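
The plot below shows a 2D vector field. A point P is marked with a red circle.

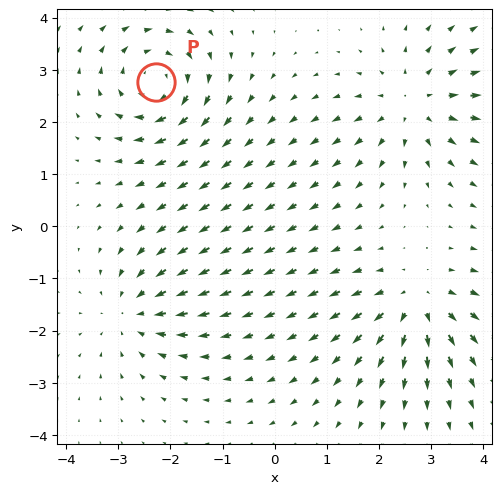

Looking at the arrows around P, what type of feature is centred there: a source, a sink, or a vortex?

vortex

At P (-2.3, 2.8) the arrows circulate clockwise. Divergence ≈0, curl about -6 — near-zero divergence with nonzero curl is a vortex.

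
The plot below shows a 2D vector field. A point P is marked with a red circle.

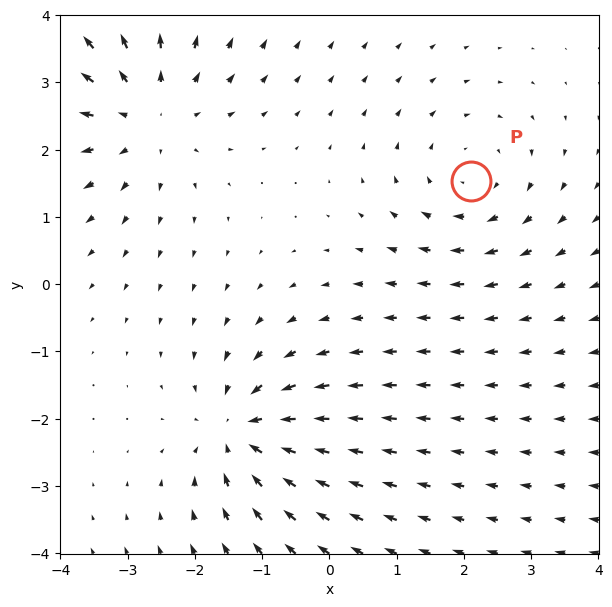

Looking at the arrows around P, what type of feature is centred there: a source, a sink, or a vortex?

At P (2.1, 1.5) the arrows circulate clockwise. Divergence ≈0, curl about -3 — near-zero divergence with nonzero curl is a vortex.

vortex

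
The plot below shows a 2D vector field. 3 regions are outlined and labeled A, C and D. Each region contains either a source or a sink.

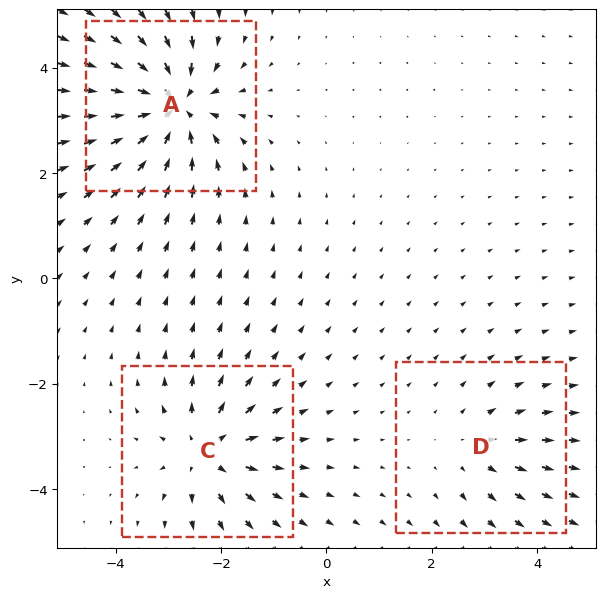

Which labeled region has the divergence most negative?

A

Divergence at each region's feature centre — A: about -6, C: about +4, D: about +2. Region A is most negative.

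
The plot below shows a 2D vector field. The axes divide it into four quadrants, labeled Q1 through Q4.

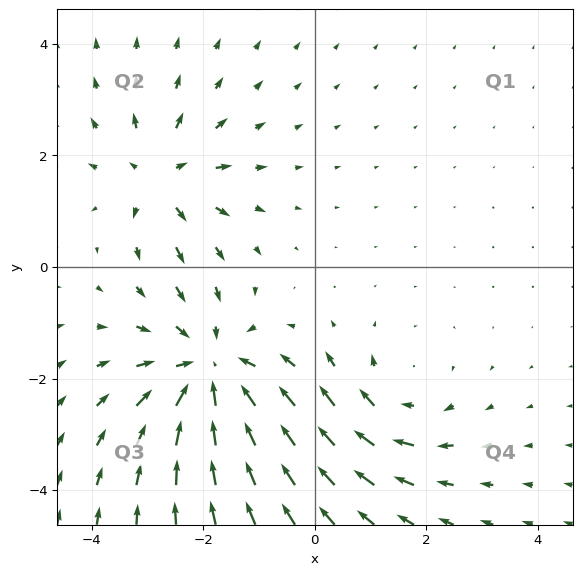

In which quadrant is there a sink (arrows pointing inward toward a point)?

The sink sits at approximately (-1.9, -1.9), which lies in quadrant Q3. The divergence there is about -4, negative as expected for a sink.

Q3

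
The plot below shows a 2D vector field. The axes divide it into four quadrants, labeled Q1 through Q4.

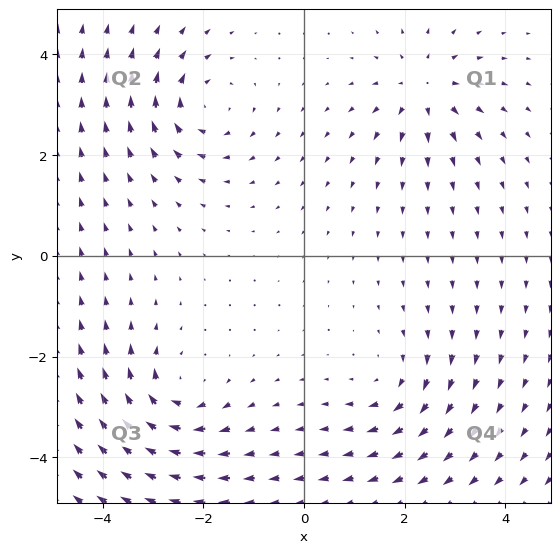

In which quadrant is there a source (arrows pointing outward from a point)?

The source sits at approximately (2.4, 3.3), which lies in quadrant Q1. The divergence there is about +6, positive as expected for a source.

Q1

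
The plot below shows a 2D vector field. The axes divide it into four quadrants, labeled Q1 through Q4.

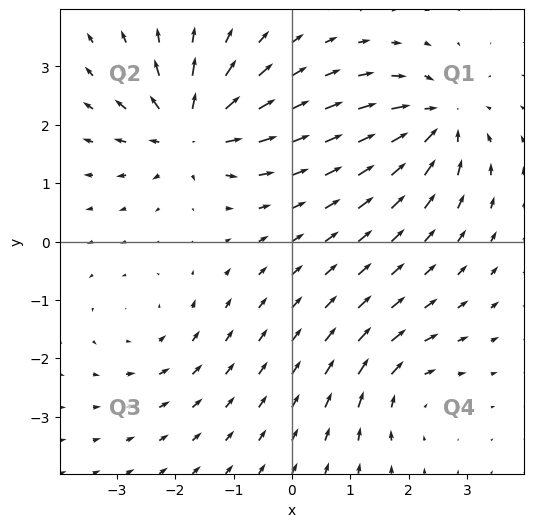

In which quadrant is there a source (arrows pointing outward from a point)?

Q2

The source sits at approximately (-1.7, 1.9), which lies in quadrant Q2. The divergence there is about +7, positive as expected for a source.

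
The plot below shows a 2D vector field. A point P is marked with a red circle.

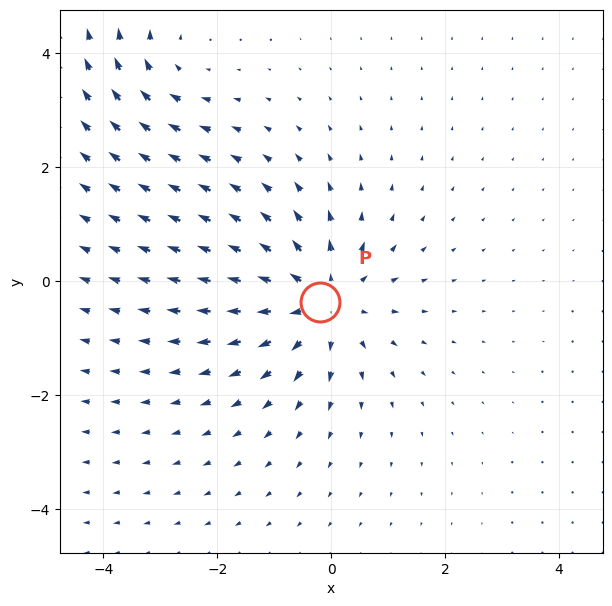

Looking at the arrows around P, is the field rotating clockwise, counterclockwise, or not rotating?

not rotating

Near P at (-0.2, -0.4) the arrows show no circulation. The curl there is ≈0.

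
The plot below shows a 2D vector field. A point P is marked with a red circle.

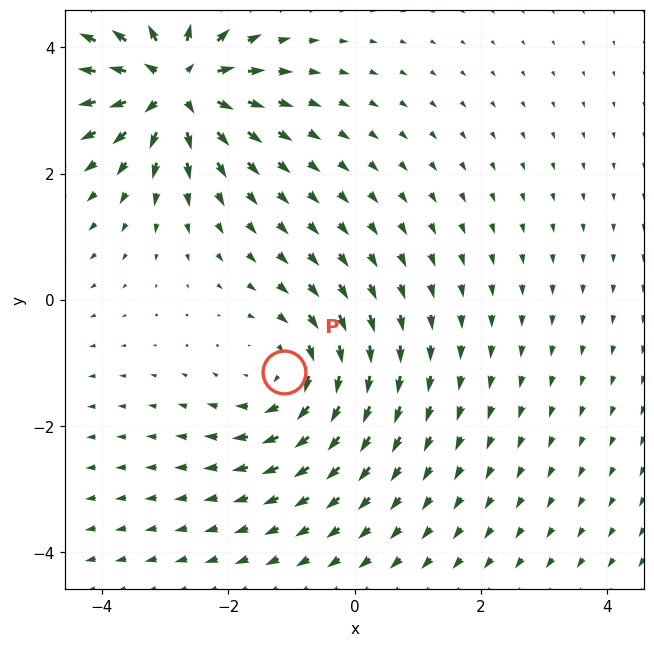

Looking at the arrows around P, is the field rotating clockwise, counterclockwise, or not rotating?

Near P at (-1.1, -1.2) the arrows circulate clockwise. The curl (z-component) there is about -4; negative curl means clockwise rotation.

clockwise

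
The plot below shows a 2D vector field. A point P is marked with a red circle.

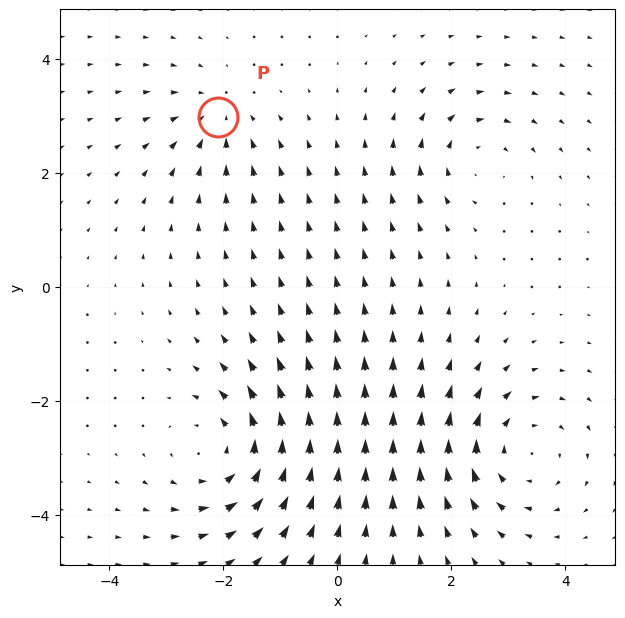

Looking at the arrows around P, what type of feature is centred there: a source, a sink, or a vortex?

At P (-2.1, 3.0) the arrows converge inward. Divergence about -3, curl ≈0 — negative divergence with near-zero curl is a sink.

sink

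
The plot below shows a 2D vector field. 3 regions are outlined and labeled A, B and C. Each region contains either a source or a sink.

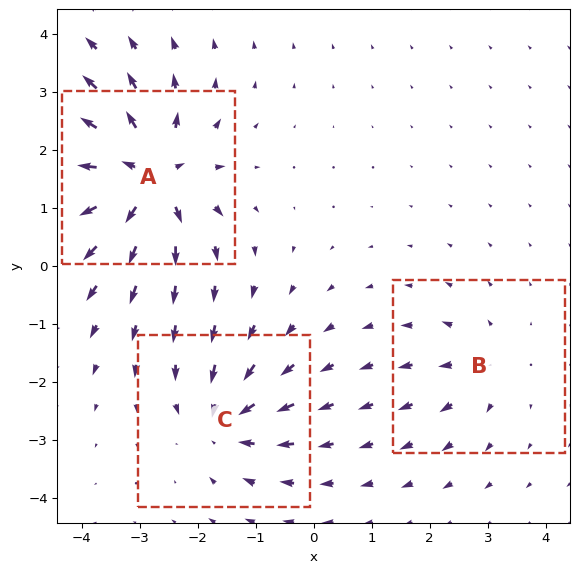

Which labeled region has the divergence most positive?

Divergence at each region's feature centre — A: about +6, B: about +3, C: about -4. Region A is most positive.

A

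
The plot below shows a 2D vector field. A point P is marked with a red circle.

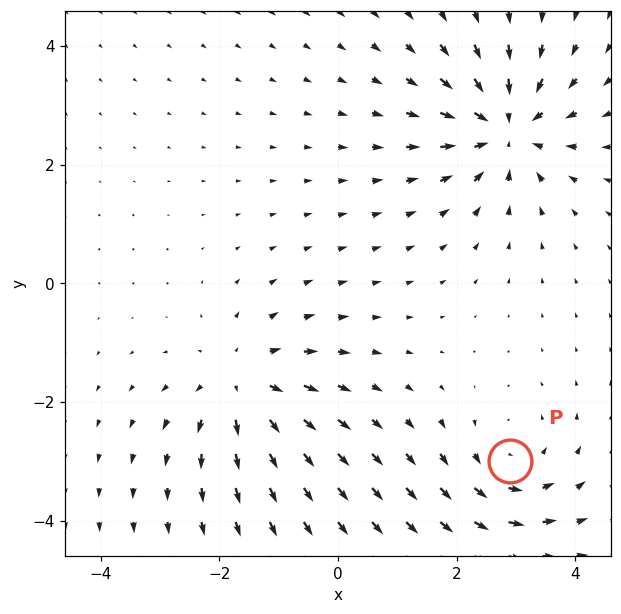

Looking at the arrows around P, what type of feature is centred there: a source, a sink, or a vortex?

At P (2.9, -3.0) the arrows circulate counterclockwise. Divergence ≈0, curl about +3 — near-zero divergence with nonzero curl is a vortex.

vortex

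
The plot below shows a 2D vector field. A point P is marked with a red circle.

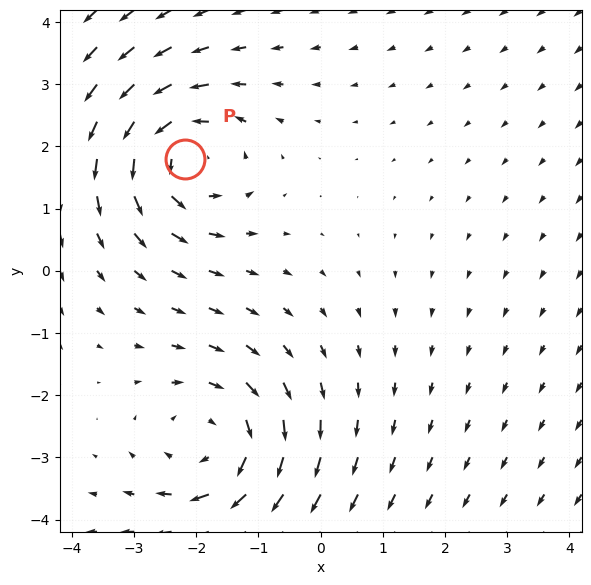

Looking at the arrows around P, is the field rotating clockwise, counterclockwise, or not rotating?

Near P at (-2.2, 1.8) the arrows circulate counterclockwise. The curl (z-component) there is about +4; positive curl means counterclockwise rotation.

counterclockwise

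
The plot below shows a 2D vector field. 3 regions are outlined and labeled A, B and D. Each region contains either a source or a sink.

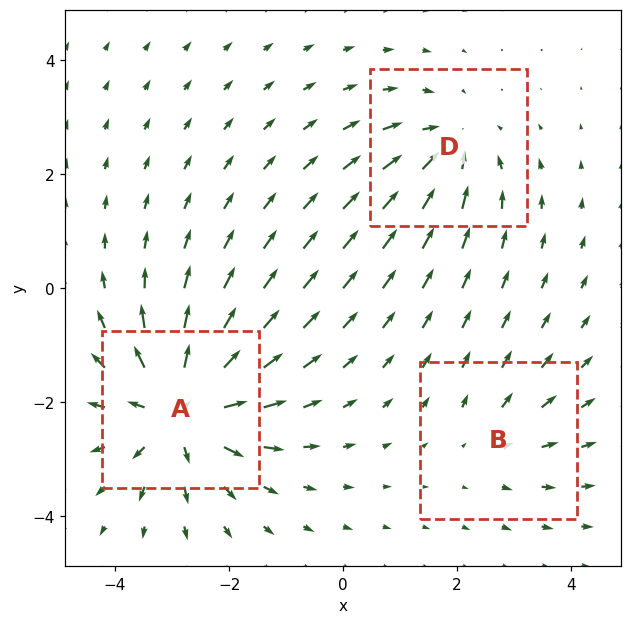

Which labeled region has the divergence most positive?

Divergence at each region's feature centre — A: about +5, B: about +2, D: about -3. Region A is most positive.

A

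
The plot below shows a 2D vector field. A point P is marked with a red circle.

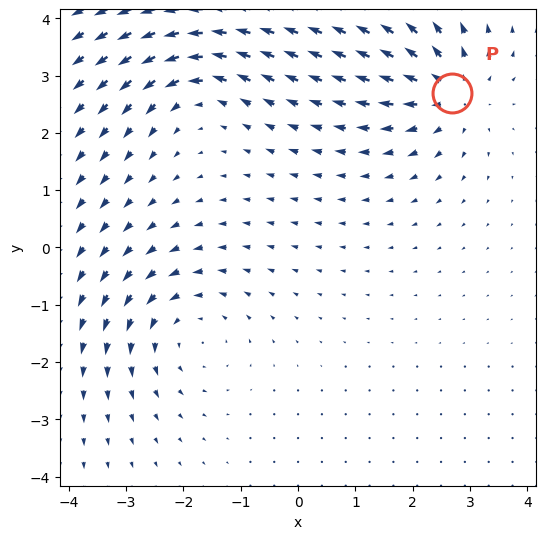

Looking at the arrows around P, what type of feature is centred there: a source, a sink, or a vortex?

source

At P (2.7, 2.7) the arrows spread outward. Divergence about +5, curl ≈0 — positive divergence with near-zero curl is a source.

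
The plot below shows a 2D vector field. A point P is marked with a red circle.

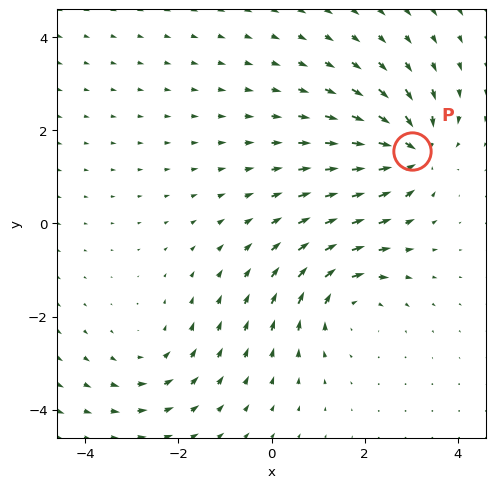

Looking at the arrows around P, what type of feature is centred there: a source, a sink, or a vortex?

At P (3.0, 1.6) the arrows converge inward. Divergence about -7, curl ≈0 — negative divergence with near-zero curl is a sink.

sink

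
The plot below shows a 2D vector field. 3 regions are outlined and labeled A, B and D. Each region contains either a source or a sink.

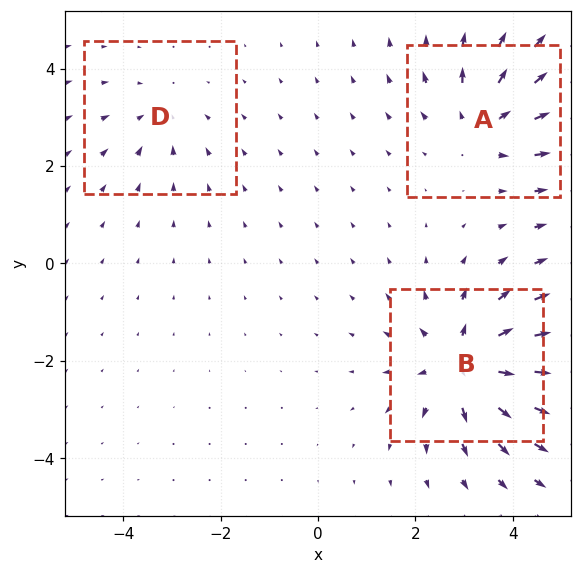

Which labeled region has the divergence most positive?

B

Divergence at each region's feature centre — A: about +3, B: about +5, D: about -2. Region B is most positive.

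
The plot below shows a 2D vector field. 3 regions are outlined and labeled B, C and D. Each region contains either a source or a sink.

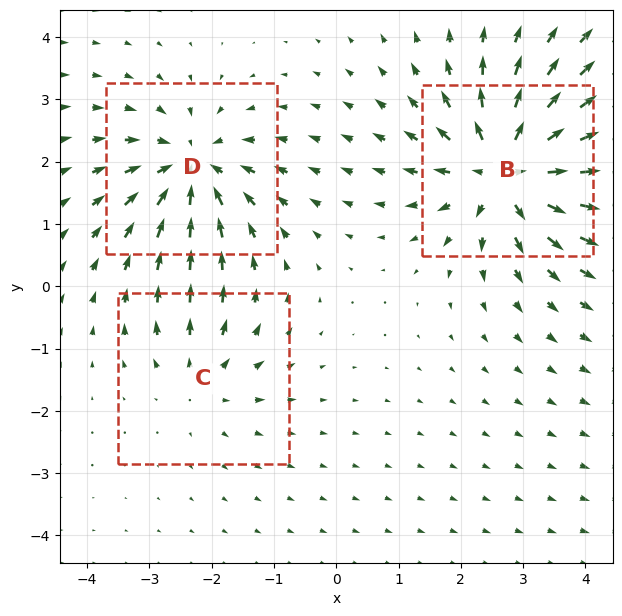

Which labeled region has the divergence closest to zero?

Divergence at each region's feature centre — B: about +6, C: about +2, D: about -4. Region C is closest to zero.

C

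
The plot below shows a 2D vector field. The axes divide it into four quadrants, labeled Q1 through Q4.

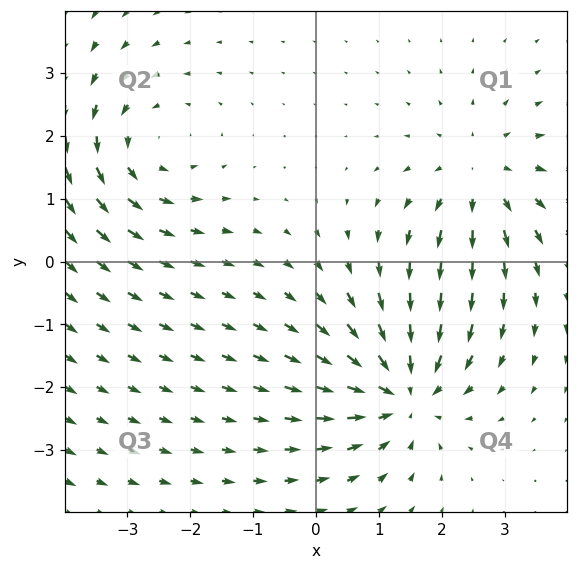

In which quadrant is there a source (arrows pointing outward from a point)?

The source sits at approximately (2.6, 1.4), which lies in quadrant Q1. The divergence there is about +3, positive as expected for a source.

Q1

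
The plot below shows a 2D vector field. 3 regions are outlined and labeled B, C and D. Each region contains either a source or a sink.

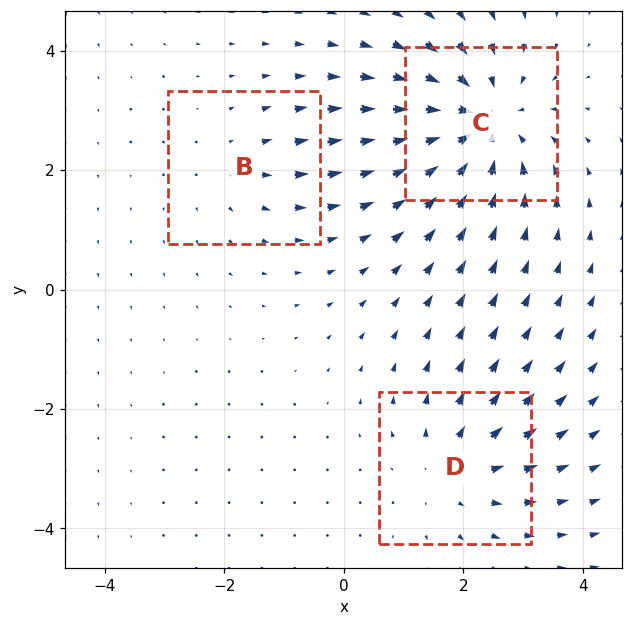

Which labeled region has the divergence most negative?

Divergence at each region's feature centre — B: about +2, C: about -4, D: about +3. Region C is most negative.

C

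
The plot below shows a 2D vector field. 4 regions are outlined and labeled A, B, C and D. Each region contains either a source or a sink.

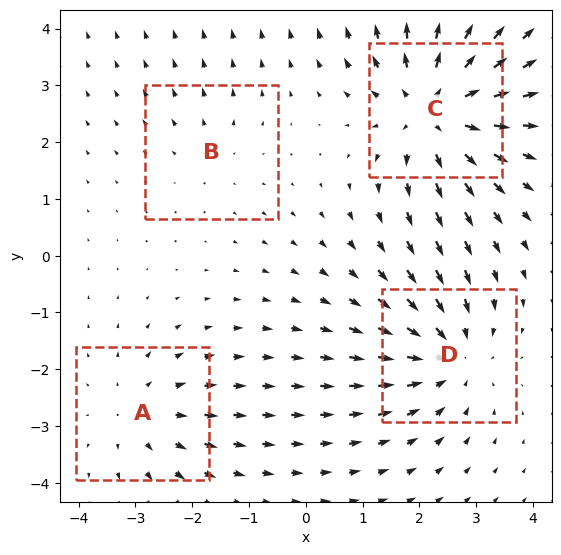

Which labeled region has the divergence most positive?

C

Divergence at each region's feature centre — A: about +3, B: about +2, C: about +6, D: about -5. Region C is most positive.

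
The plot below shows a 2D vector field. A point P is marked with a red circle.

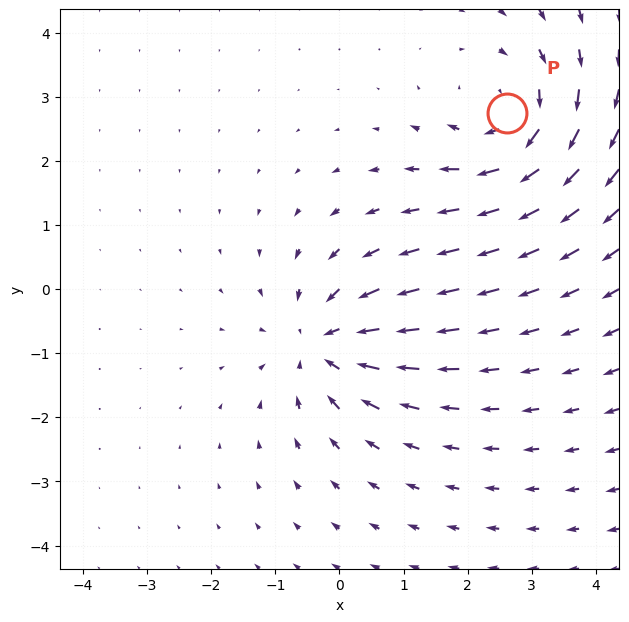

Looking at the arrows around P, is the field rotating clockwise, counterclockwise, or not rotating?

Near P at (2.6, 2.7) the arrows circulate clockwise. The curl (z-component) there is about -5; negative curl means clockwise rotation.

clockwise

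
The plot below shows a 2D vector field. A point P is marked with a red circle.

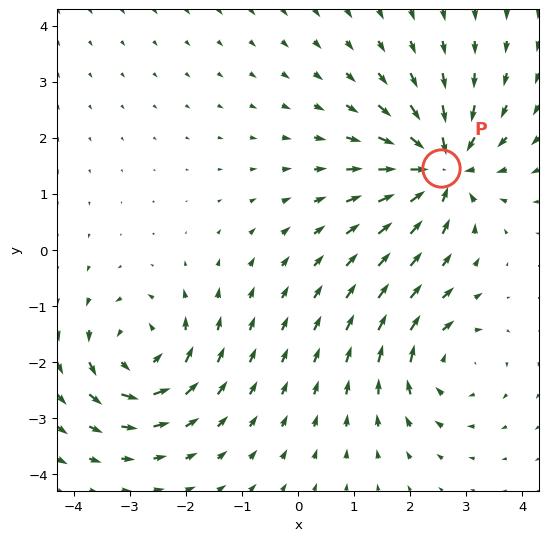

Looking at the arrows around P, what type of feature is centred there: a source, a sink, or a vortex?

At P (2.6, 1.5) the arrows converge inward. Divergence about -6, curl ≈0 — negative divergence with near-zero curl is a sink.

sink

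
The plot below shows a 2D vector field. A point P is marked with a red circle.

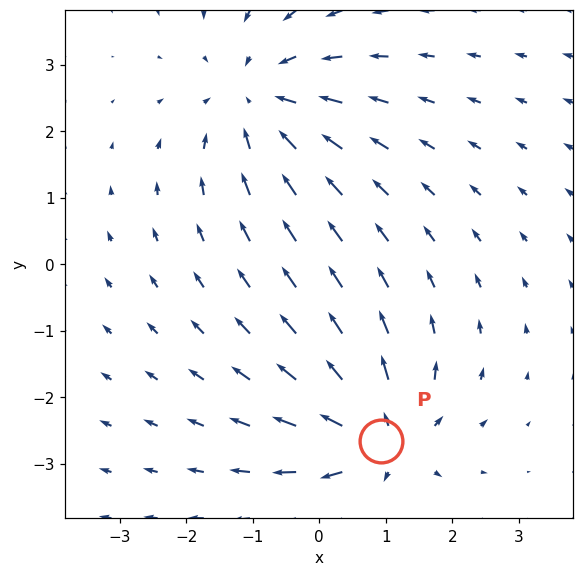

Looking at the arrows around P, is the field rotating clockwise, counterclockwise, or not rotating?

not rotating

Near P at (0.9, -2.7) the arrows show no circulation. The curl there is ≈0.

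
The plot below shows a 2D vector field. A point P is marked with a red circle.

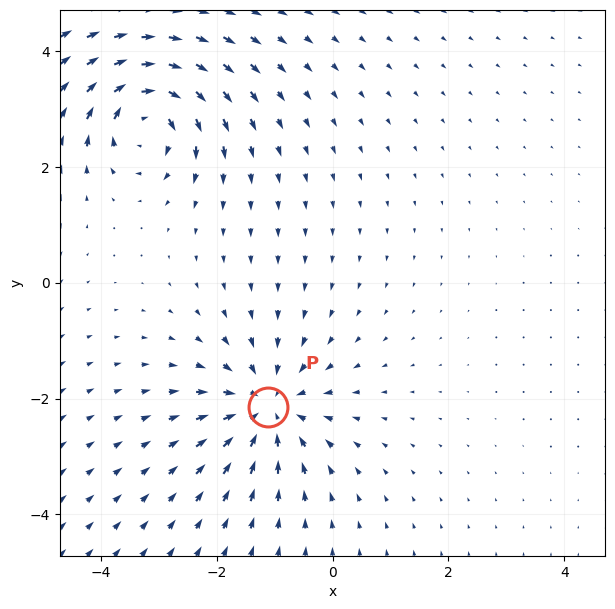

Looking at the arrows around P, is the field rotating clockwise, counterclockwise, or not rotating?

not rotating

Near P at (-1.1, -2.1) the arrows show no circulation. The curl there is ≈0.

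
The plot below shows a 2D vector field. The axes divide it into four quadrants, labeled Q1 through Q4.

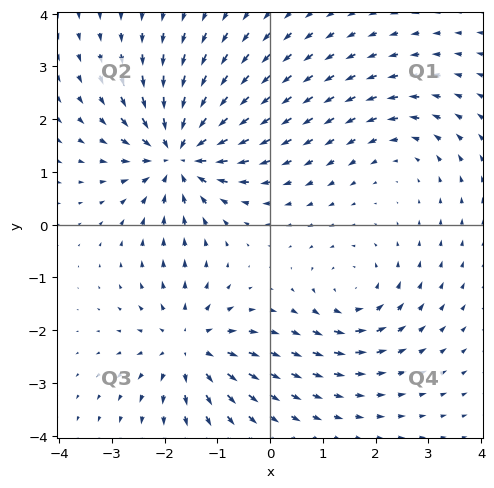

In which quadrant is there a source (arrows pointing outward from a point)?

The source sits at approximately (-1.5, -2.3), which lies in quadrant Q3. The divergence there is about +4, positive as expected for a source.

Q3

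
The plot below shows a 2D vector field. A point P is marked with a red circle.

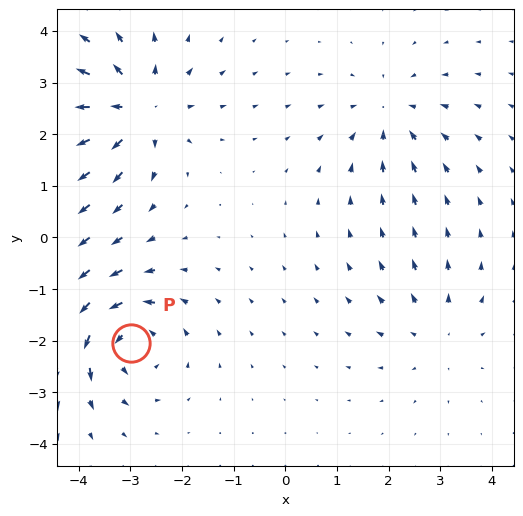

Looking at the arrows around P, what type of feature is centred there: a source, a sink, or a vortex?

At P (-3.0, -2.0) the arrows circulate counterclockwise. Divergence ≈0, curl about +6 — near-zero divergence with nonzero curl is a vortex.

vortex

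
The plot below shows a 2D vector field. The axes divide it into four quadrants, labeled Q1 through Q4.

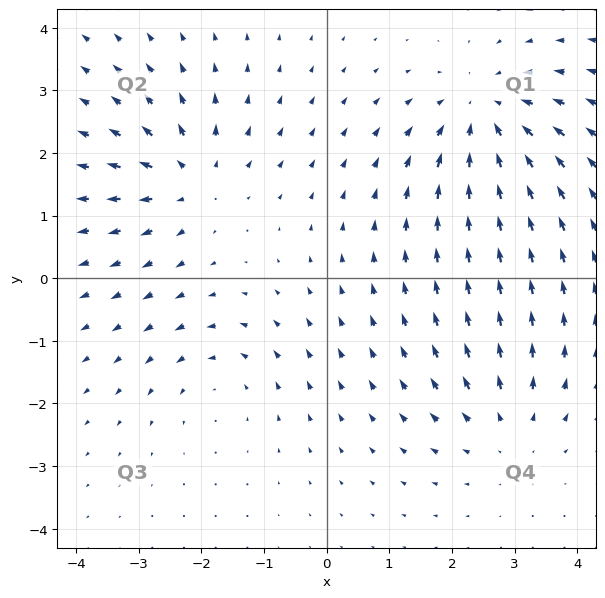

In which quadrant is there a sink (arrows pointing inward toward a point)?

Q1

The sink sits at approximately (2.5, 2.6), which lies in quadrant Q1. The divergence there is about -4, negative as expected for a sink.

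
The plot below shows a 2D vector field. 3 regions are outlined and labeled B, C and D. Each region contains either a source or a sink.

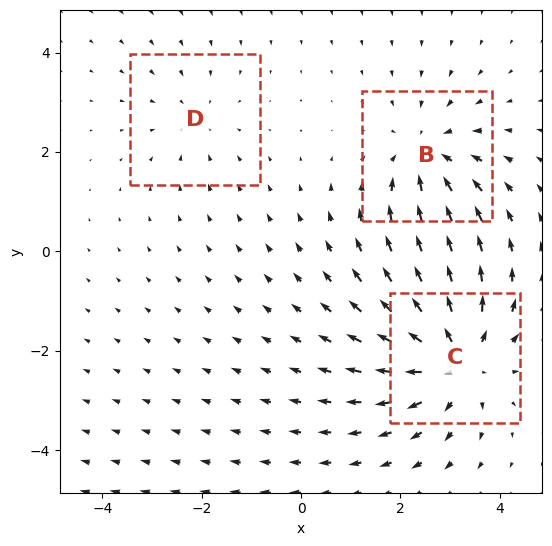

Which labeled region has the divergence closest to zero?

Divergence at each region's feature centre — B: about -3, C: about +4, D: about -2. Region D is closest to zero.

D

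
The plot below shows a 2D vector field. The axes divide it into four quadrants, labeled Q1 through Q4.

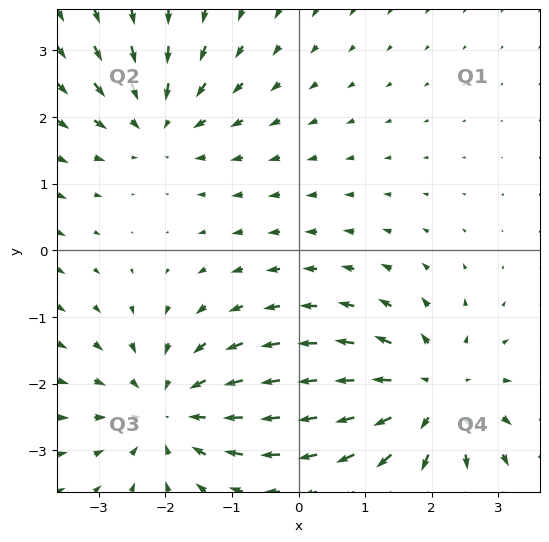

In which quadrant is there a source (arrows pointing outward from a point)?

Q4

The source sits at approximately (2.0, -2.2), which lies in quadrant Q4. The divergence there is about +5, positive as expected for a source.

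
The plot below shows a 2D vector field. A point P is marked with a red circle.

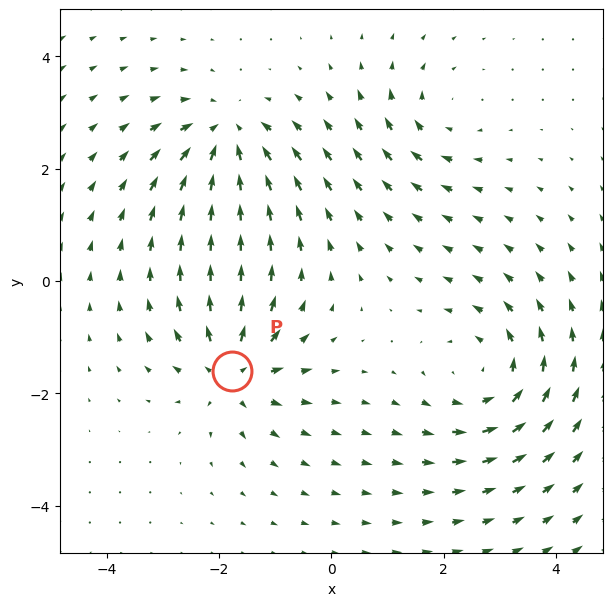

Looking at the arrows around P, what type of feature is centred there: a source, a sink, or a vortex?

At P (-1.8, -1.6) the arrows spread outward. Divergence about +5, curl ≈0 — positive divergence with near-zero curl is a source.

source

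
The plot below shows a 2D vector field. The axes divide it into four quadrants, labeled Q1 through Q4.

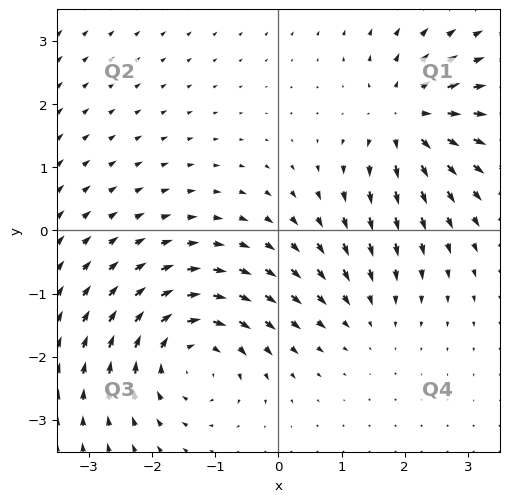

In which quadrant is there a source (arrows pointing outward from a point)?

The source sits at approximately (2.0, 1.8), which lies in quadrant Q1. The divergence there is about +5, positive as expected for a source.

Q1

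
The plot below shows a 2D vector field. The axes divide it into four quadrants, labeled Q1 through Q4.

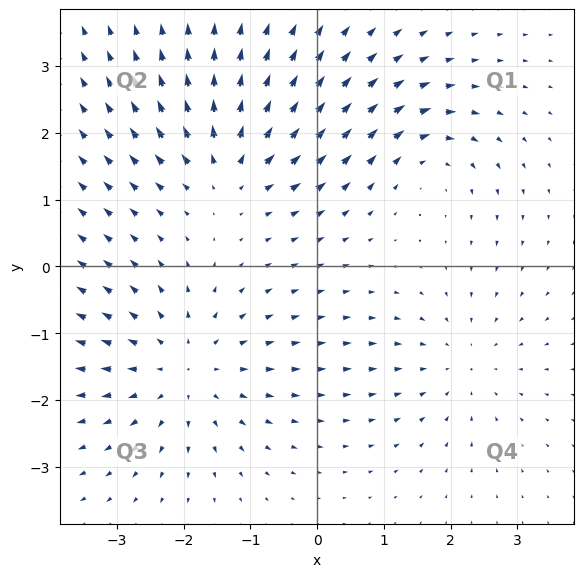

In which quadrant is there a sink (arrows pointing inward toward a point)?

The sink sits at approximately (2.2, -1.5), which lies in quadrant Q4. The divergence there is about -3, negative as expected for a sink.

Q4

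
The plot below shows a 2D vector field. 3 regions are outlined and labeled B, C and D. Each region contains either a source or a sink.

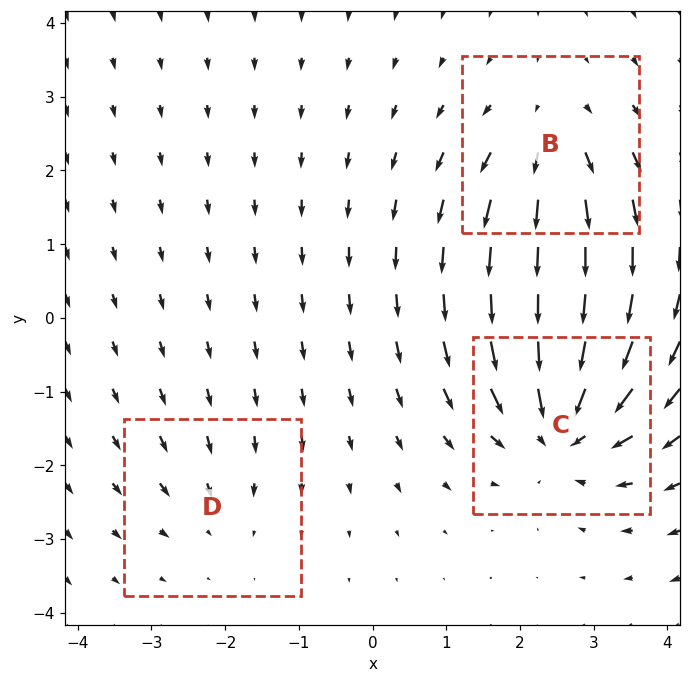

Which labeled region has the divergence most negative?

Divergence at each region's feature centre — B: about +4, C: about -6, D: about -2. Region C is most negative.

C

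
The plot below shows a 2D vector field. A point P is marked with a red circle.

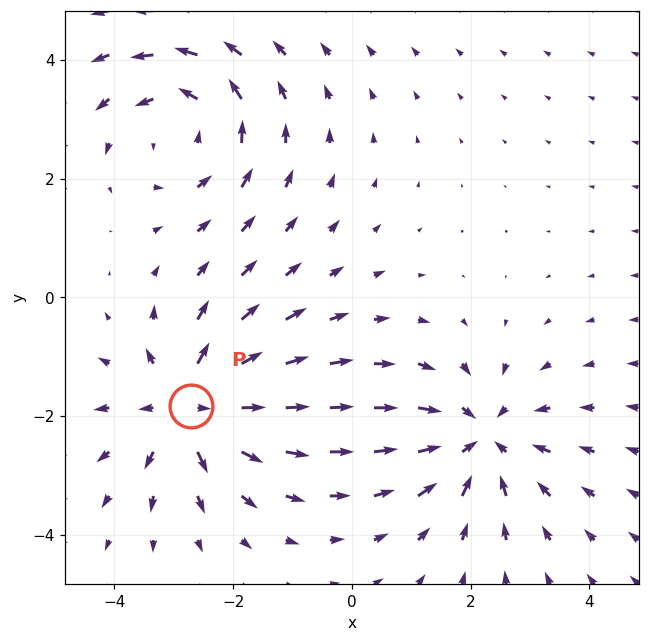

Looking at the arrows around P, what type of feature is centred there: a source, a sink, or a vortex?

At P (-2.7, -1.8) the arrows spread outward. Divergence about +5, curl ≈0 — positive divergence with near-zero curl is a source.

source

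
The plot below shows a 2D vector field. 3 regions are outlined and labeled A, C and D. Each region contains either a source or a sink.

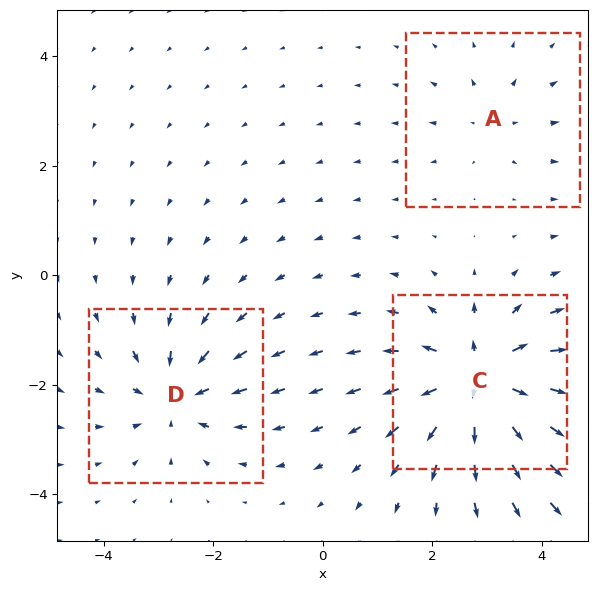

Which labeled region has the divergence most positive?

Divergence at each region's feature centre — A: about +2, C: about +5, D: about -4. Region C is most positive.

C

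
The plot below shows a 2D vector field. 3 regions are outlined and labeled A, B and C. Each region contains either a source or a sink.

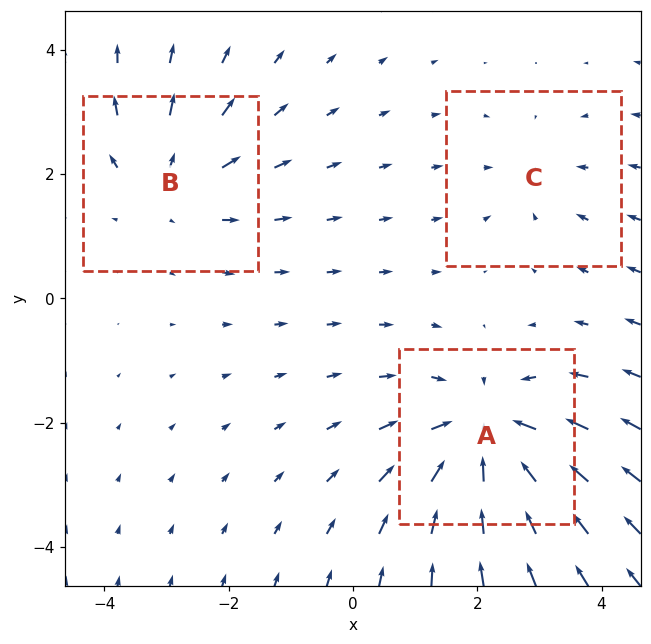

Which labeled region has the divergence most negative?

A

Divergence at each region's feature centre — A: about -5, B: about +3, C: about -2. Region A is most negative.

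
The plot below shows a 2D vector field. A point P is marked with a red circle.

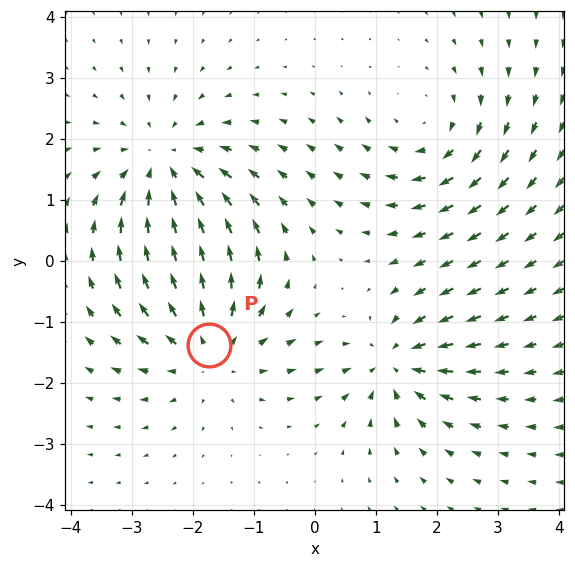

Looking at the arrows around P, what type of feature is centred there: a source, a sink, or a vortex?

At P (-1.7, -1.4) the arrows spread outward. Divergence about +4, curl ≈0 — positive divergence with near-zero curl is a source.

source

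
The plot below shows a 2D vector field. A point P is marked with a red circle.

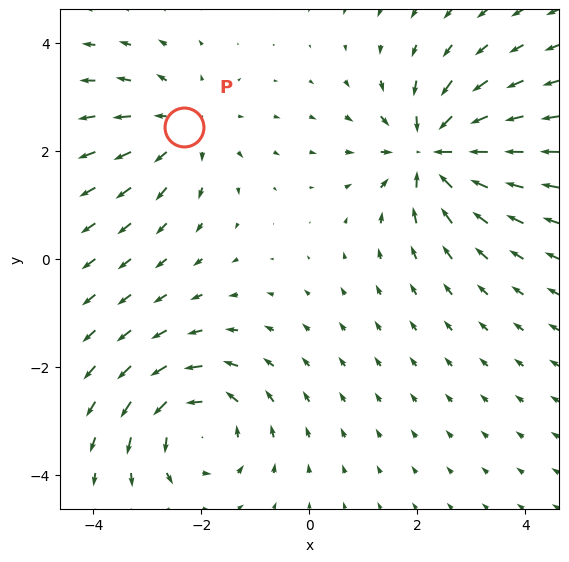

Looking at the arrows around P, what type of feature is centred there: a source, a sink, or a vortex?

source

At P (-2.3, 2.4) the arrows spread outward. Divergence about +3, curl ≈0 — positive divergence with near-zero curl is a source.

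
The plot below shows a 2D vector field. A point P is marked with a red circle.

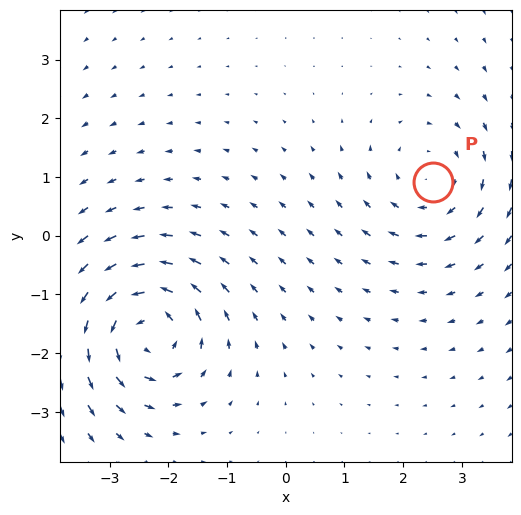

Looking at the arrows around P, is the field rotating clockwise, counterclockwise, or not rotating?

clockwise

Near P at (2.5, 0.9) the arrows circulate clockwise. The curl (z-component) there is about -2; negative curl means clockwise rotation.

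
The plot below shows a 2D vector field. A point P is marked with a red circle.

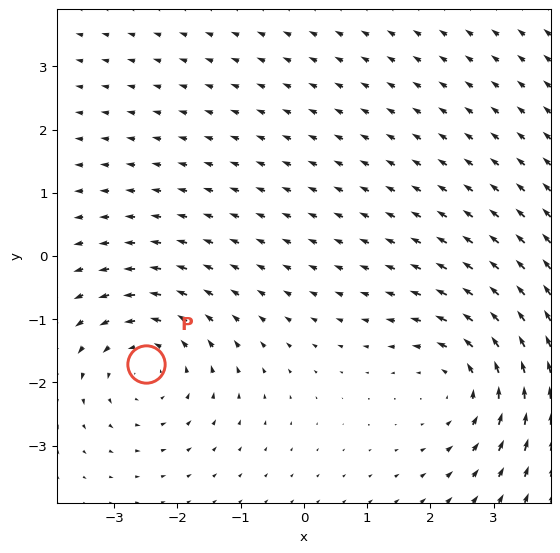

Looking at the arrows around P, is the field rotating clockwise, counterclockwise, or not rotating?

Near P at (-2.5, -1.7) the arrows circulate counterclockwise. The curl (z-component) there is about +3; positive curl means counterclockwise rotation.

counterclockwise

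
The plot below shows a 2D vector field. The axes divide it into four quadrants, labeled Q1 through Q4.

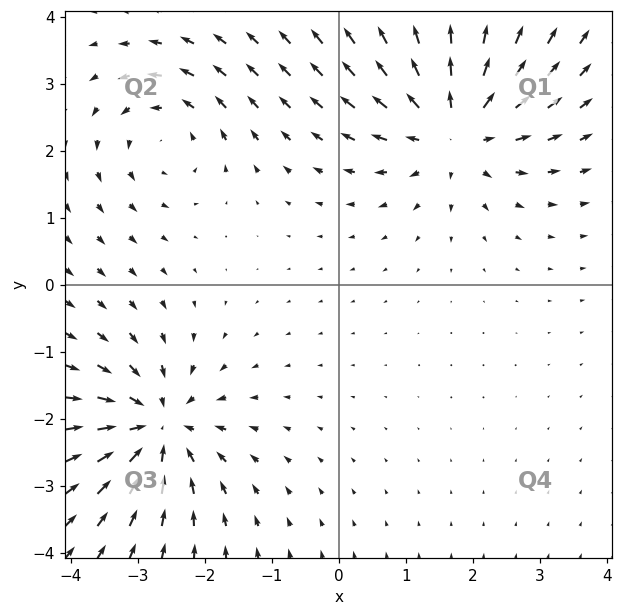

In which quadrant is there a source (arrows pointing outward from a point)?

Q1

The source sits at approximately (1.7, 2.4), which lies in quadrant Q1. The divergence there is about +6, positive as expected for a source.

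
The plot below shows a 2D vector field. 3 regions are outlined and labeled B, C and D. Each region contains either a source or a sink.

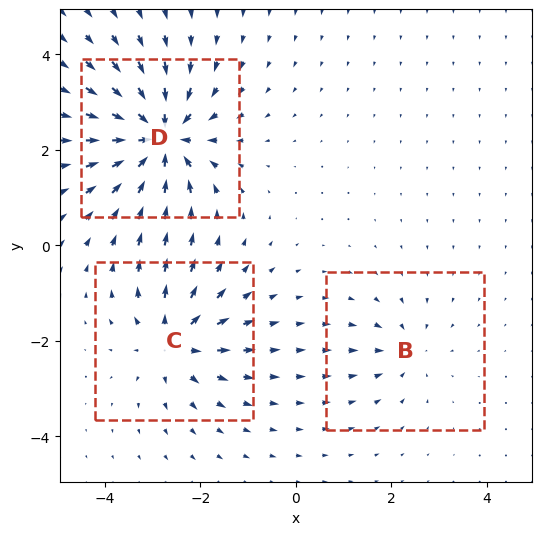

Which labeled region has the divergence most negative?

D

Divergence at each region's feature centre — B: about -2, C: about +4, D: about -6. Region D is most negative.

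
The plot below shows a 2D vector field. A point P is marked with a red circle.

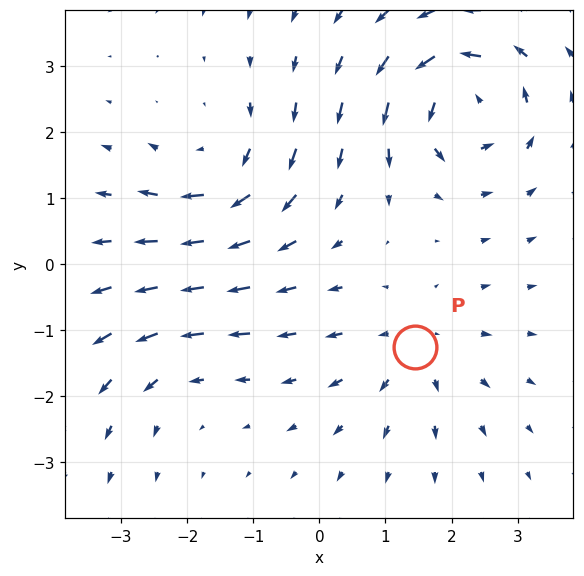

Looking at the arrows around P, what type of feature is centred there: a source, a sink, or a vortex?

source

At P (1.4, -1.2) the arrows spread outward. Divergence about +3, curl ≈0 — positive divergence with near-zero curl is a source.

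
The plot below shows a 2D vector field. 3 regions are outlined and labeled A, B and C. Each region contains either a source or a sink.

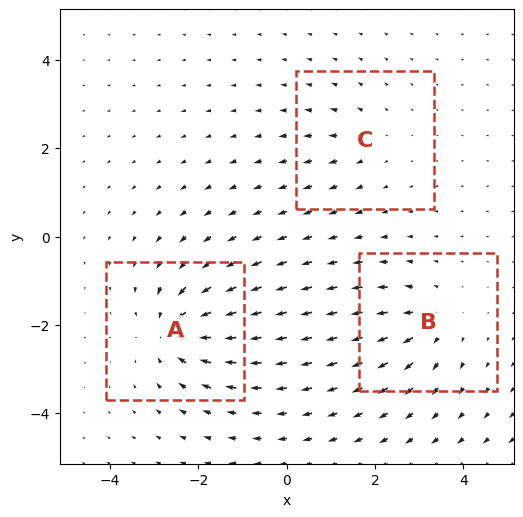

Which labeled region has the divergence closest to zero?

C

Divergence at each region's feature centre — A: about -5, B: about +4, C: about +2. Region C is closest to zero.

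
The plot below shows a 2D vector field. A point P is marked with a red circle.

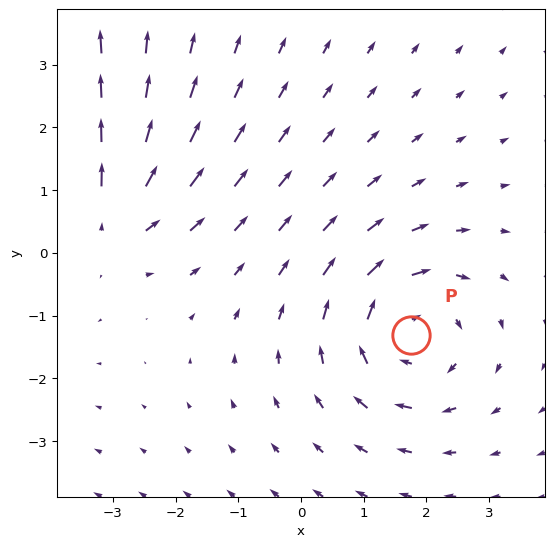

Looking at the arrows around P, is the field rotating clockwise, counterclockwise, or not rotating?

Near P at (1.7, -1.3) the arrows circulate clockwise. The curl (z-component) there is about -4; negative curl means clockwise rotation.

clockwise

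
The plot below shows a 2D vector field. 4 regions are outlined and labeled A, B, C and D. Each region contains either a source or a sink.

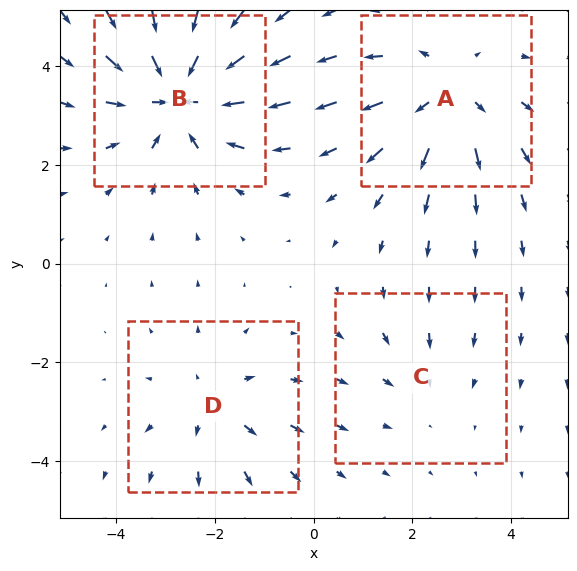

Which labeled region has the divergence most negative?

Divergence at each region's feature centre — A: about +4, B: about -6, C: about -2, D: about +3. Region B is most negative.

B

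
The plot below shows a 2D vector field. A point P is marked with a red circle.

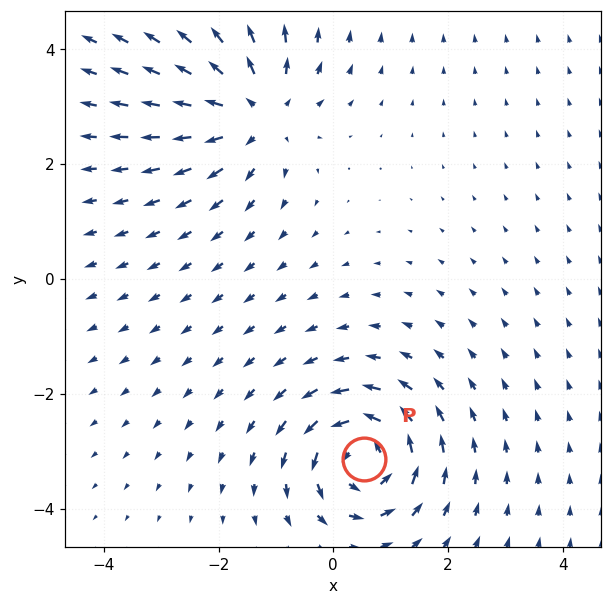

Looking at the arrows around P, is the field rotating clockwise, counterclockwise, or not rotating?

counterclockwise

Near P at (0.5, -3.1) the arrows circulate counterclockwise. The curl (z-component) there is about +5; positive curl means counterclockwise rotation.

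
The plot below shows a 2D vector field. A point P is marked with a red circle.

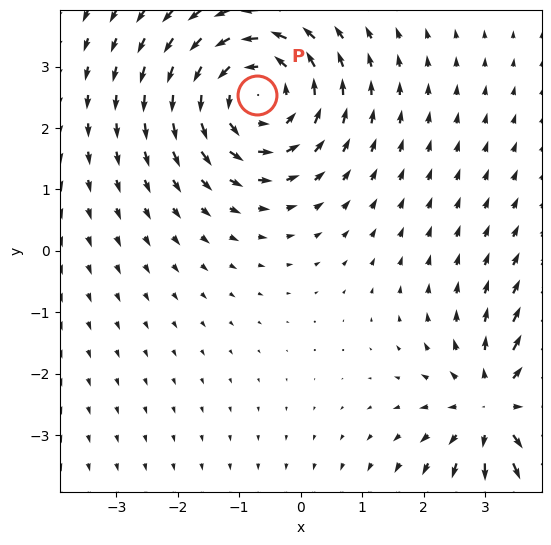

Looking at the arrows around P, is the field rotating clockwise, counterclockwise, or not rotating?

counterclockwise

Near P at (-0.7, 2.5) the arrows circulate counterclockwise. The curl (z-component) there is about +5; positive curl means counterclockwise rotation.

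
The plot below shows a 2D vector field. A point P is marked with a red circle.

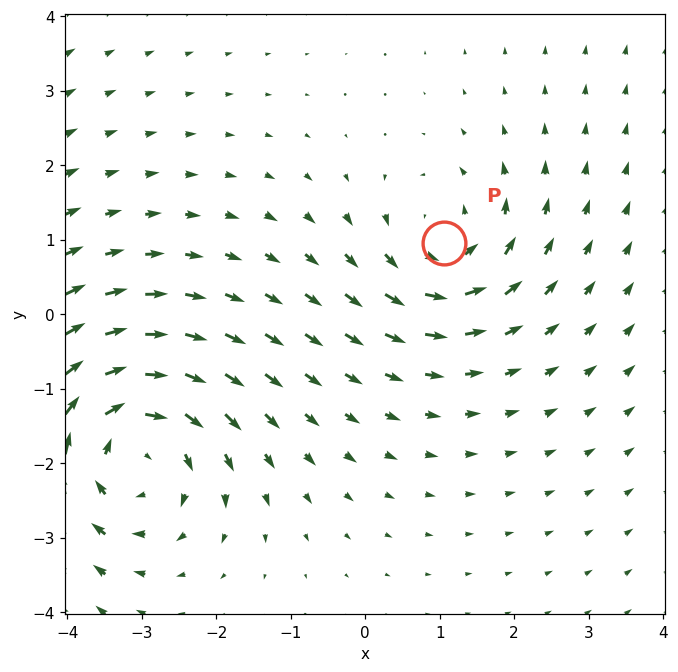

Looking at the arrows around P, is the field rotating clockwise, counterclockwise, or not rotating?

Near P at (1.1, 1.0) the arrows circulate counterclockwise. The curl (z-component) there is about +4; positive curl means counterclockwise rotation.

counterclockwise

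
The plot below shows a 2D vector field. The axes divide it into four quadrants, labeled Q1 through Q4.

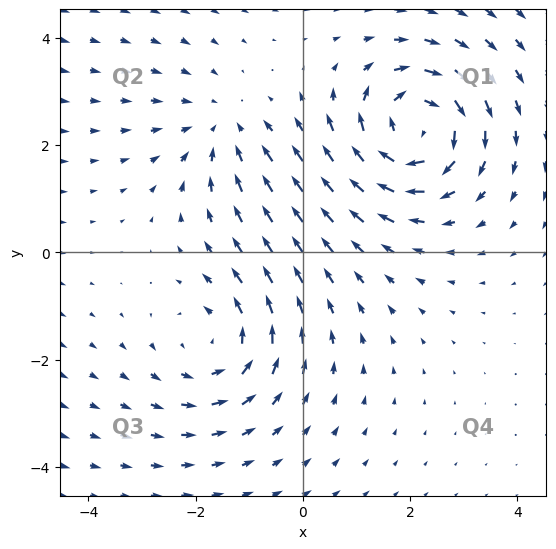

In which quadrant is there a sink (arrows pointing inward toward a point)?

Q2

The sink sits at approximately (-1.5, 2.3), which lies in quadrant Q2. The divergence there is about -2, negative as expected for a sink.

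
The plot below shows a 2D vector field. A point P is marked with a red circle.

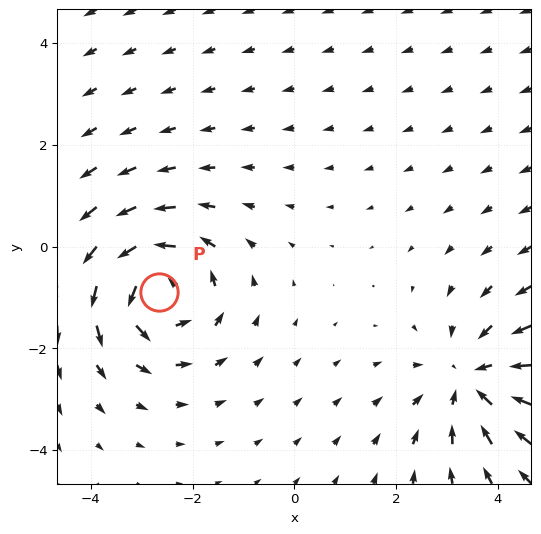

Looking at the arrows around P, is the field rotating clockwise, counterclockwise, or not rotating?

Near P at (-2.7, -0.9) the arrows circulate counterclockwise. The curl (z-component) there is about +4; positive curl means counterclockwise rotation.

counterclockwise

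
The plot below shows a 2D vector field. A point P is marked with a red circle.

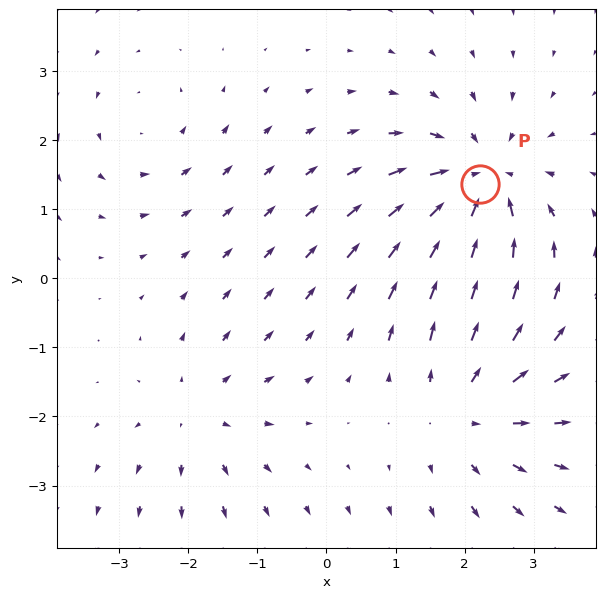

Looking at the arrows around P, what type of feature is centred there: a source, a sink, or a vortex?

At P (2.2, 1.4) the arrows converge inward. Divergence about -6, curl ≈0 — negative divergence with near-zero curl is a sink.

sink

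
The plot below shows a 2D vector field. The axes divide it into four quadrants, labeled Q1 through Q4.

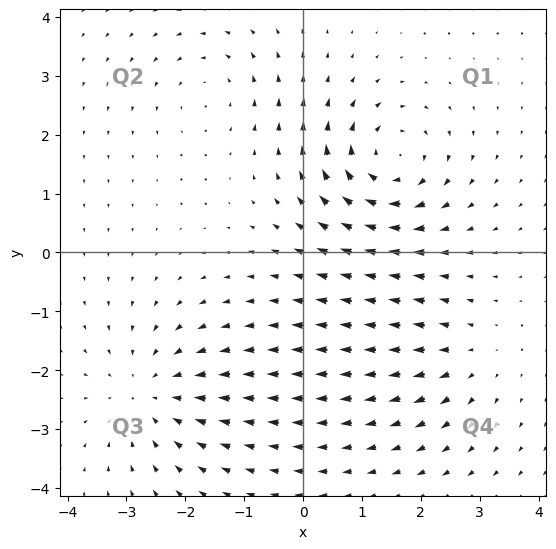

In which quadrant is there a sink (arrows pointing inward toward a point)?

The sink sits at approximately (-2.6, -2.4), which lies in quadrant Q3. The divergence there is about -4, negative as expected for a sink.

Q3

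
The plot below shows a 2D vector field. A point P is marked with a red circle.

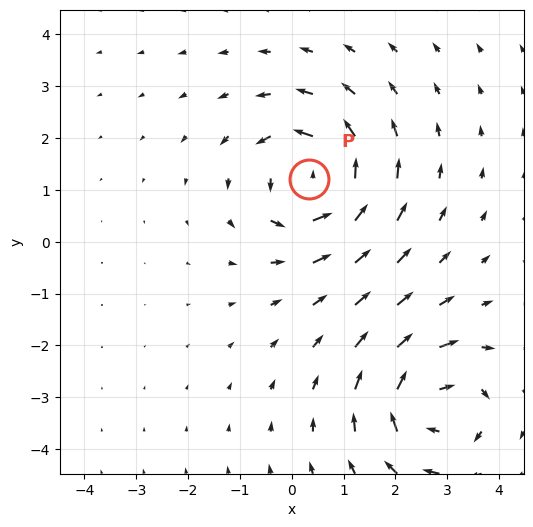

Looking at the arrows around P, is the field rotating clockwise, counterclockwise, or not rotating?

Near P at (0.3, 1.2) the arrows circulate counterclockwise. The curl (z-component) there is about +4; positive curl means counterclockwise rotation.

counterclockwise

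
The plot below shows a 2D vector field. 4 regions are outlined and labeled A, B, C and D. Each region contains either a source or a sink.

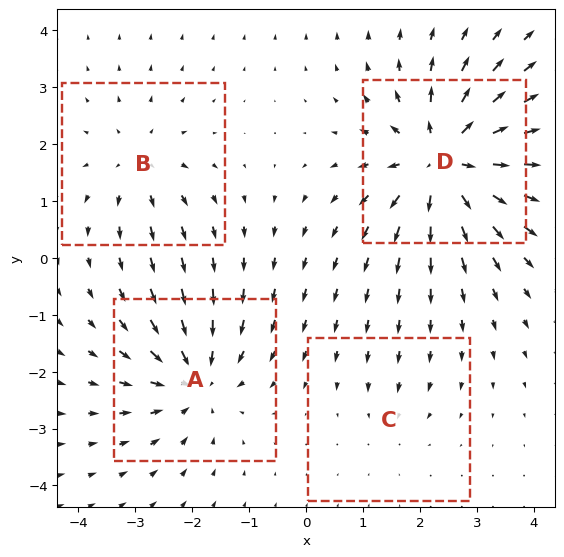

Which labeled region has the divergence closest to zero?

C

Divergence at each region's feature centre — A: about -5, B: about +4, C: about -2, D: about +7. Region C is closest to zero.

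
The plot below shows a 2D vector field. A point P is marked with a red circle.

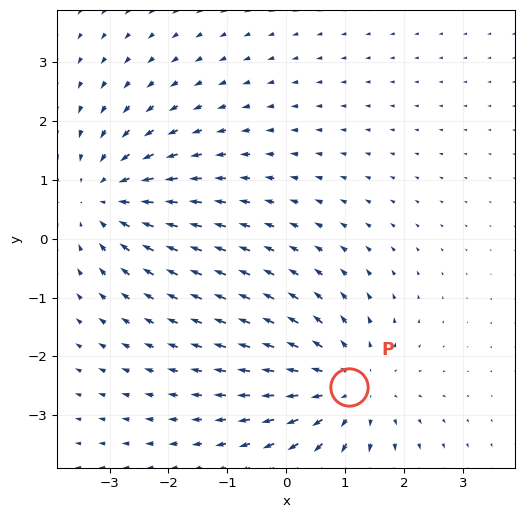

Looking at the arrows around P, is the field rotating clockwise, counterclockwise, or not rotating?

not rotating

Near P at (1.1, -2.5) the arrows show no circulation. The curl there is ≈0.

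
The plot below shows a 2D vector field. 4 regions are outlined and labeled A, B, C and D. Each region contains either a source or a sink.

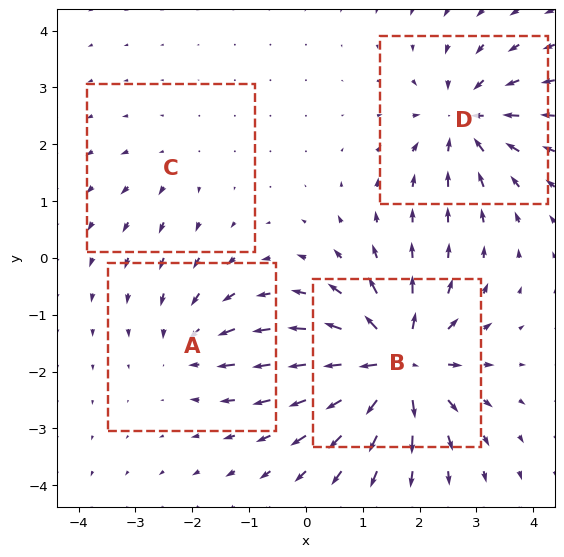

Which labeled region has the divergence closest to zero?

C

Divergence at each region's feature centre — A: about -4, B: about +9, C: about +2, D: about -6. Region C is closest to zero.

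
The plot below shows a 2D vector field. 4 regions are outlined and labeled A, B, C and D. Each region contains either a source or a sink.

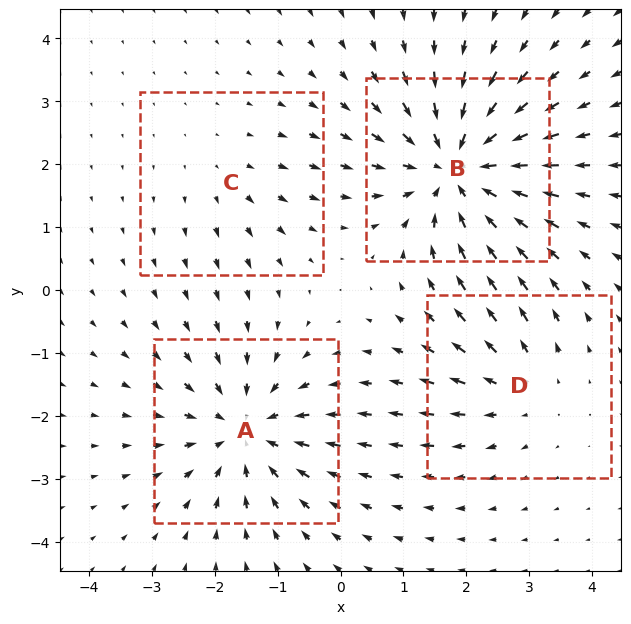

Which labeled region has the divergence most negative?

Divergence at each region's feature centre — A: about -5, B: about -6, C: about +2, D: about +3. Region B is most negative.

B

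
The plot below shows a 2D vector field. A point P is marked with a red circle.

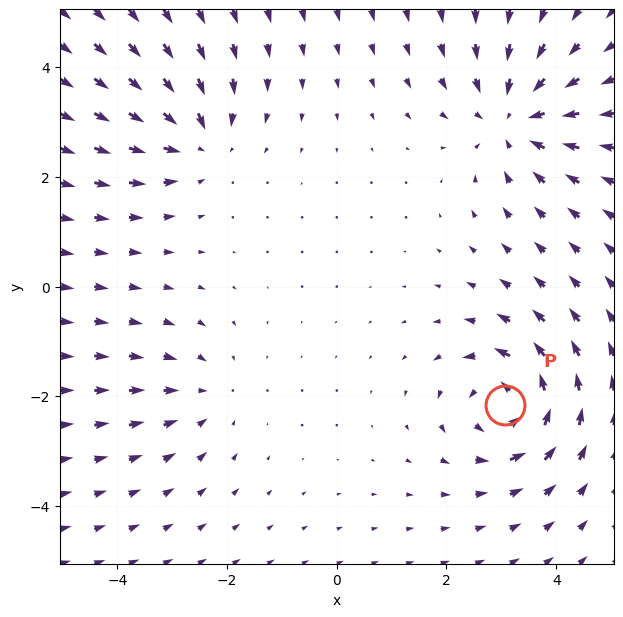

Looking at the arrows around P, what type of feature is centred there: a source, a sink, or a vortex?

vortex

At P (3.1, -2.2) the arrows circulate counterclockwise. Divergence ≈0, curl about +6 — near-zero divergence with nonzero curl is a vortex.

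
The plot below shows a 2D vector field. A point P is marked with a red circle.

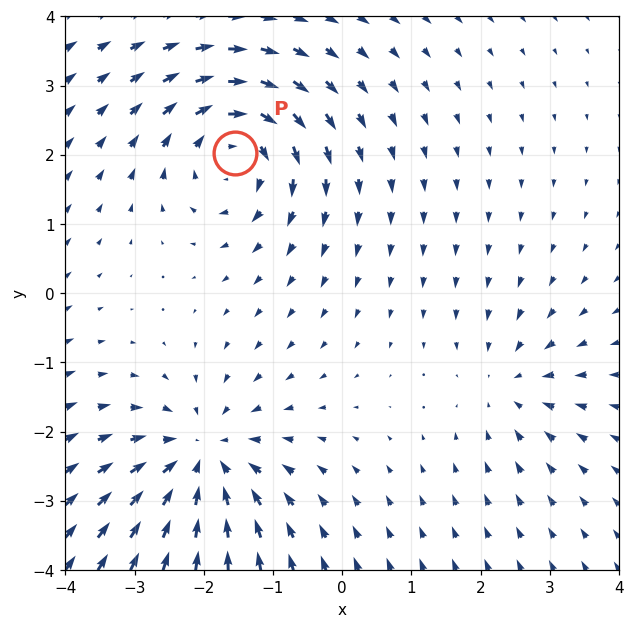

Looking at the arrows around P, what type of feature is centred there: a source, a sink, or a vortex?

vortex

At P (-1.6, 2.0) the arrows circulate clockwise. Divergence ≈0, curl about -5 — near-zero divergence with nonzero curl is a vortex.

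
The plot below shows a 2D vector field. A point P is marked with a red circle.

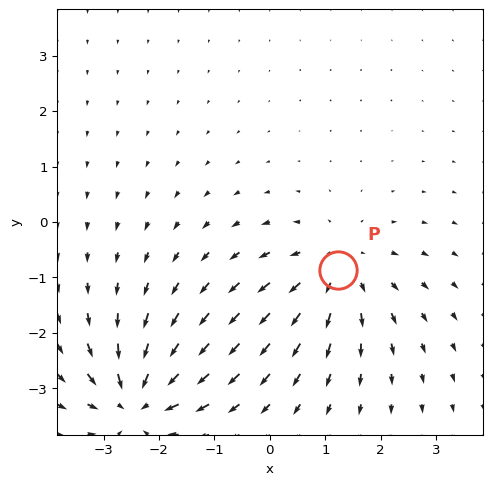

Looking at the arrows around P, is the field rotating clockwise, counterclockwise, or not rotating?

Near P at (1.2, -0.9) the arrows show no circulation. The curl there is ≈0.

not rotating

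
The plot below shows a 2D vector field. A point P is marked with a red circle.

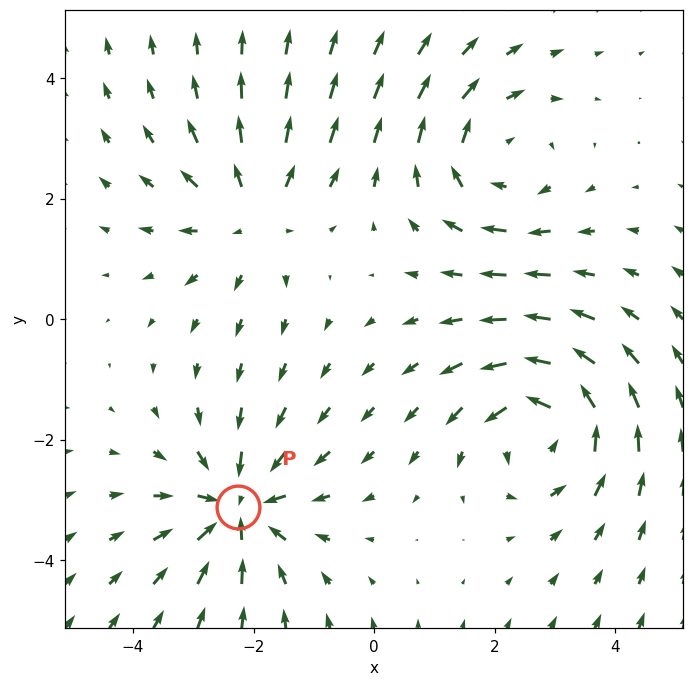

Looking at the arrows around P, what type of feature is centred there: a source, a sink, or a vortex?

At P (-2.3, -3.1) the arrows converge inward. Divergence about -4, curl ≈0 — negative divergence with near-zero curl is a sink.

sink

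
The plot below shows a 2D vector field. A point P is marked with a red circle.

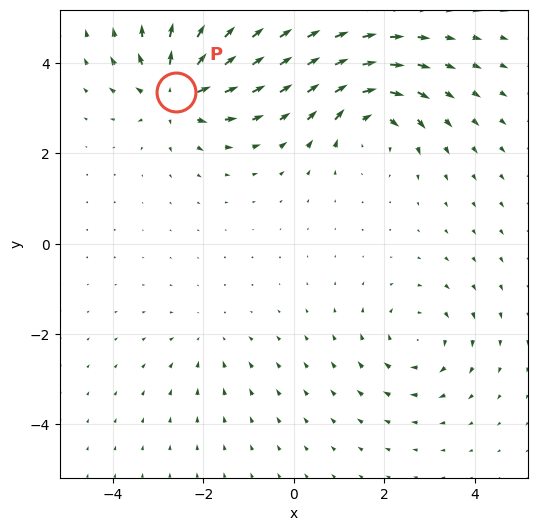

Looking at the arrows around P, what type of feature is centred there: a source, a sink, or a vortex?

source

At P (-2.6, 3.4) the arrows spread outward. Divergence about +7, curl ≈0 — positive divergence with near-zero curl is a source.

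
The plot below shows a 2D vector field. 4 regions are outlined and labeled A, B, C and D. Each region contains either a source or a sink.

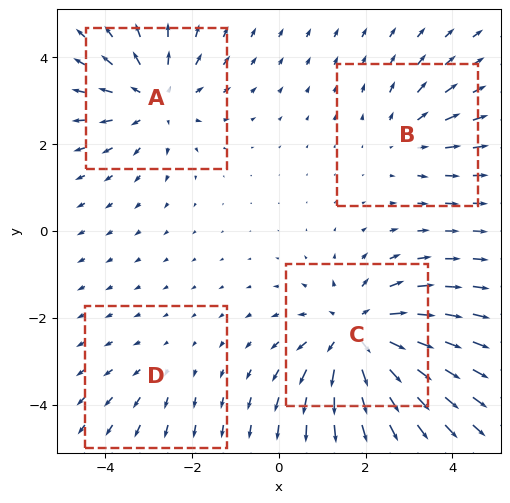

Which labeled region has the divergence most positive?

Divergence at each region's feature centre — A: about +4, B: about +3, C: about +6, D: about +2. Region C is most positive.

C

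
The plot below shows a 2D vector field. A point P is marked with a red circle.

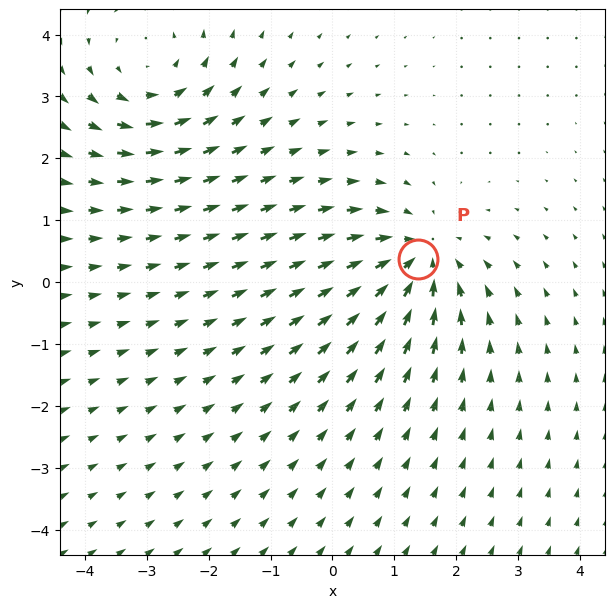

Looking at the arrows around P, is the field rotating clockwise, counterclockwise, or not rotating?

Near P at (1.4, 0.4) the arrows show no circulation. The curl there is ≈0.

not rotating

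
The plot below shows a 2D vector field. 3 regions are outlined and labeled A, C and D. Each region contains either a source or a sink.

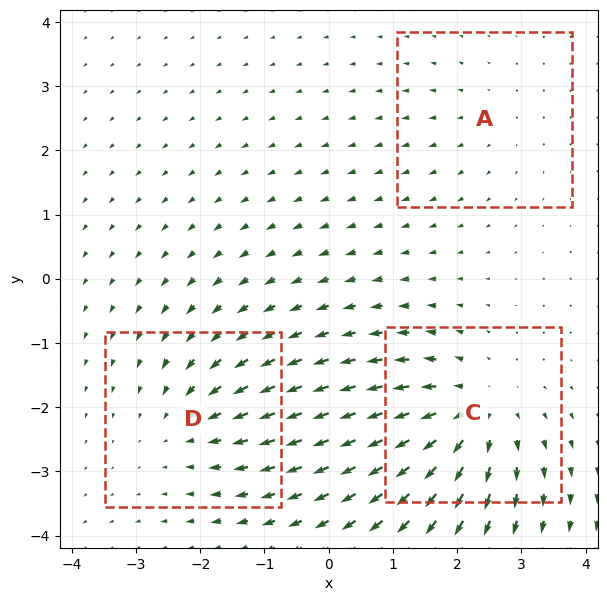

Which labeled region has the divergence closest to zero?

A

Divergence at each region's feature centre — A: about +2, C: about +5, D: about -3. Region A is closest to zero.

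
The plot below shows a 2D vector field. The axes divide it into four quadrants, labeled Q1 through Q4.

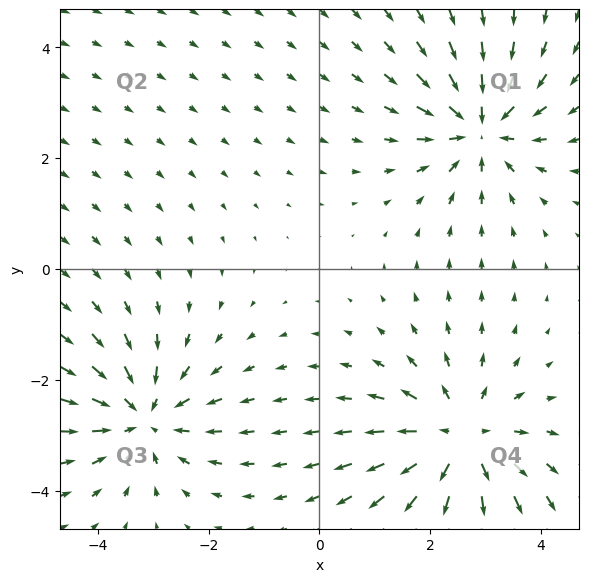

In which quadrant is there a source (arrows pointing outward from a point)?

Q4

The source sits at approximately (2.5, -3.1), which lies in quadrant Q4. The divergence there is about +4, positive as expected for a source.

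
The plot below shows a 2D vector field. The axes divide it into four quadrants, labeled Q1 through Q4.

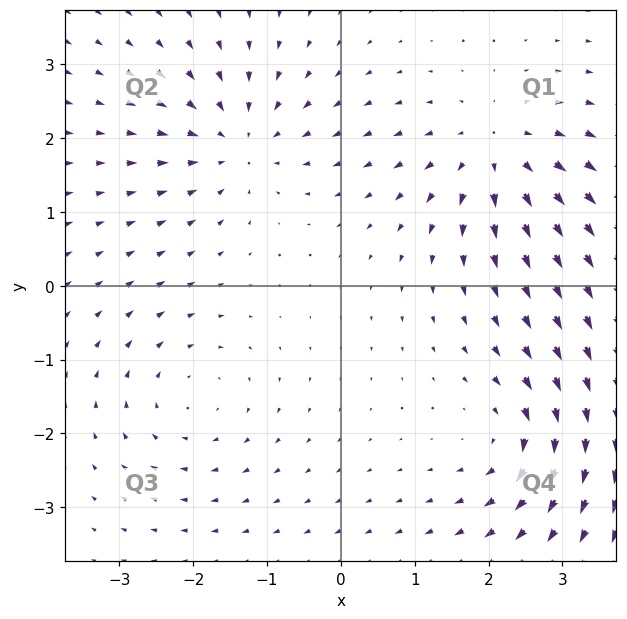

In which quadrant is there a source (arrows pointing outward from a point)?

Q1

The source sits at approximately (2.1, 1.8), which lies in quadrant Q1. The divergence there is about +5, positive as expected for a source.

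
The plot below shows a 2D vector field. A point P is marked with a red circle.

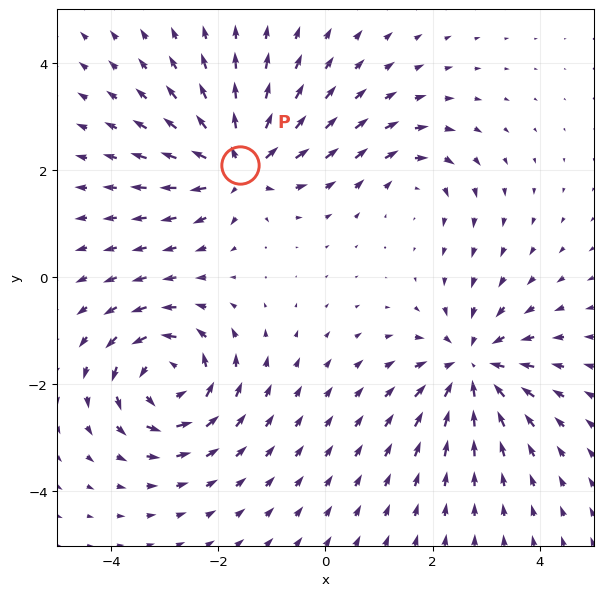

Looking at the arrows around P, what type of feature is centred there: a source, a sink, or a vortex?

source

At P (-1.6, 2.1) the arrows spread outward. Divergence about +6, curl ≈0 — positive divergence with near-zero curl is a source.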